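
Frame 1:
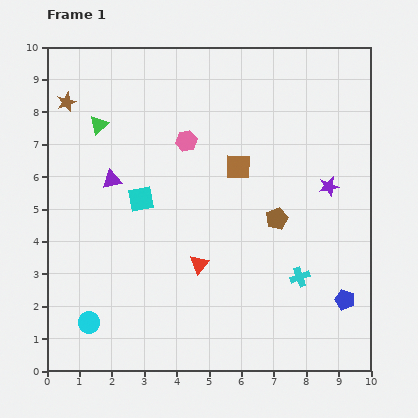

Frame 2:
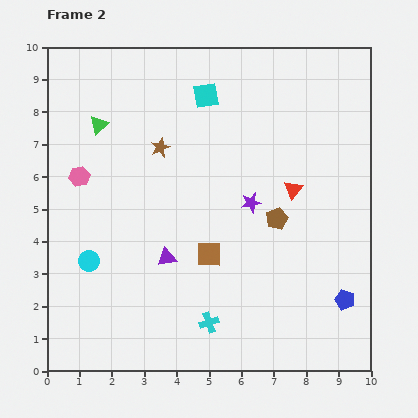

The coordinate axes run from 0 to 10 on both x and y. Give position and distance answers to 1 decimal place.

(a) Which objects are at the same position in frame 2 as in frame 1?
the green triangle, the blue pentagon, the brown pentagon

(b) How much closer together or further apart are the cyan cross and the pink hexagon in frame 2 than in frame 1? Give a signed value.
+0.5

Distance in frame 1: 5.5. Distance in frame 2: 6.0.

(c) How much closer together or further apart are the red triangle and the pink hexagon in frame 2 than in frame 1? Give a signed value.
+2.8

Distance in frame 1: 3.8. Distance in frame 2: 6.6.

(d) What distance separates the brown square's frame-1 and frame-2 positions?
2.8

The brown square moved from (5.9, 6.3) to (5.0, 3.6), a distance of √(0.9² + 2.7²) ≈ 2.8.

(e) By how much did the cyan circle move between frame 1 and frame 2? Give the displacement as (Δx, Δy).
(0.0, 1.9)

The cyan circle was at (1.3, 1.5) in frame 1 and (1.3, 3.4) in frame 2.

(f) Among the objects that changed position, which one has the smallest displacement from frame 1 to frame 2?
the cyan circle

(moved 1.9)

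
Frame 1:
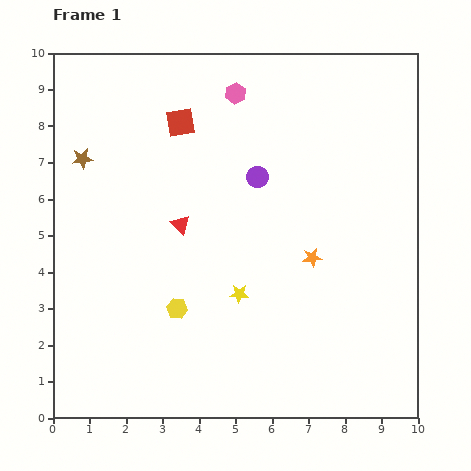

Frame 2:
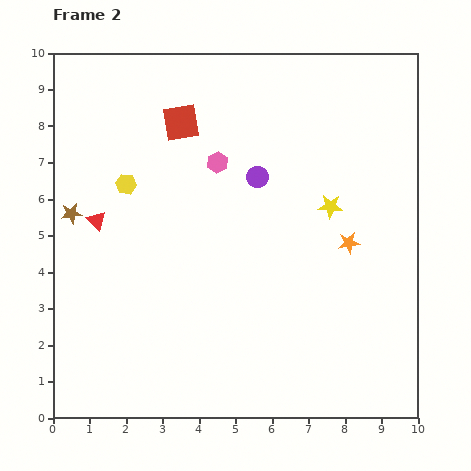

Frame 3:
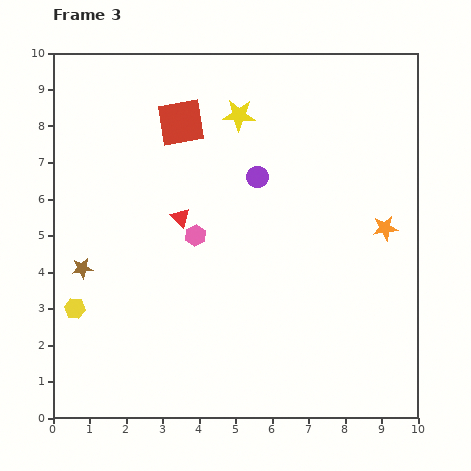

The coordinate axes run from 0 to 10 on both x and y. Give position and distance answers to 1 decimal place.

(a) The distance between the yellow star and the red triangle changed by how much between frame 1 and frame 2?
+3.9

Distance in frame 1: 2.5. Distance in frame 2: 6.4.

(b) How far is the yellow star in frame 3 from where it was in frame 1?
4.9

The yellow star moved from (5.1, 3.4) to (5.1, 8.3), a distance of √(0.0² + 4.9²) ≈ 4.9.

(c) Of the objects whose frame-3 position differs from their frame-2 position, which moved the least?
the orange star

(moved 1.1)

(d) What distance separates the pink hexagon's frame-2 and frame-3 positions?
2.1

The pink hexagon moved from (4.5, 7.0) to (3.9, 5.0), a distance of √(0.6² + 2.0²) ≈ 2.1.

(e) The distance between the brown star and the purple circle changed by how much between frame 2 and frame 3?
+0.2

Distance in frame 2: 5.2. Distance in frame 3: 5.4.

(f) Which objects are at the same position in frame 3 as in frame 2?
the purple circle, the red square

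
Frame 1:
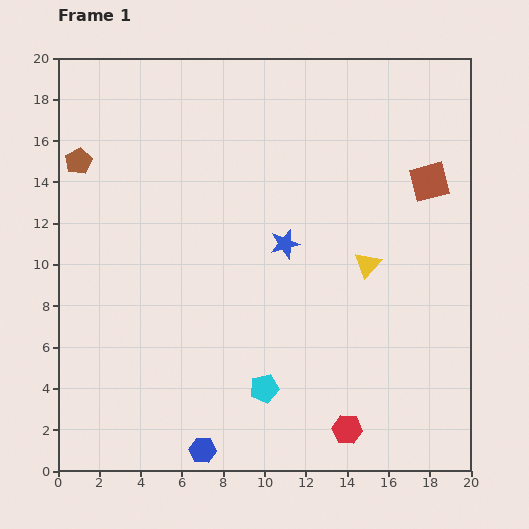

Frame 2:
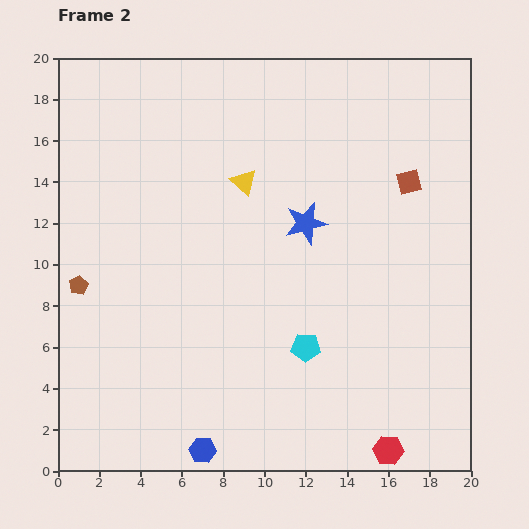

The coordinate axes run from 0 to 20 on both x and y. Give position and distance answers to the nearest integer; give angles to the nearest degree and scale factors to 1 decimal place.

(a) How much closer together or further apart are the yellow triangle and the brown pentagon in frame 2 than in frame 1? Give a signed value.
-6

Distance in frame 1: 15. Distance in frame 2: 9.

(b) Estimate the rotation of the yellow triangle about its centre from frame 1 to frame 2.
26° counter-clockwise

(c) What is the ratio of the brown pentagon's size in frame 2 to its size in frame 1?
0.7×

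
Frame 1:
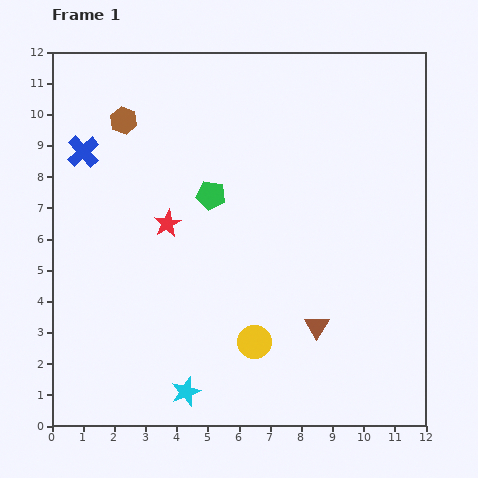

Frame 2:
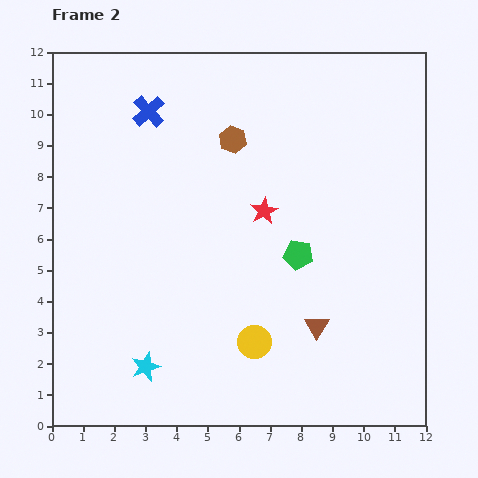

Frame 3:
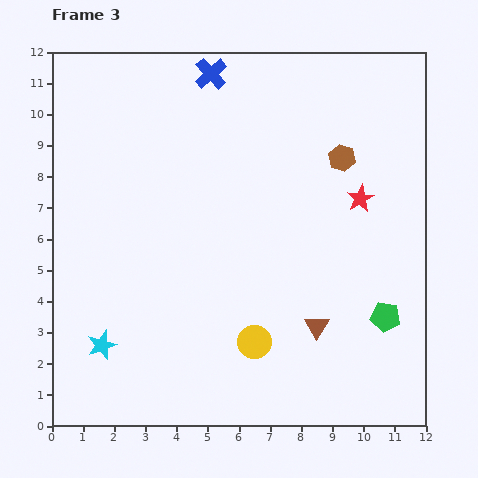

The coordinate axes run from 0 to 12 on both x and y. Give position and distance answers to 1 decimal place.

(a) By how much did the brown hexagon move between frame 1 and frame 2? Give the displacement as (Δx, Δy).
(3.5, -0.6)

The brown hexagon was at (2.3, 9.8) in frame 1 and (5.8, 9.2) in frame 2.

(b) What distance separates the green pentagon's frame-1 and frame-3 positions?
6.8

The green pentagon moved from (5.1, 7.4) to (10.7, 3.5), a distance of √(5.6² + 3.9²) ≈ 6.8.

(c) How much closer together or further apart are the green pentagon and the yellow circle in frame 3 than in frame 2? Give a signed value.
+1.2

Distance in frame 2: 3.1. Distance in frame 3: 4.3.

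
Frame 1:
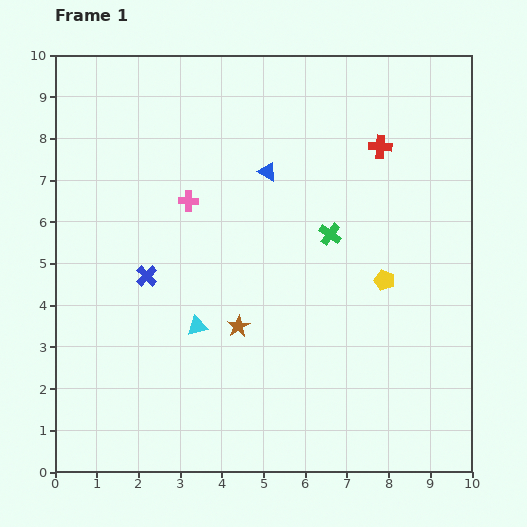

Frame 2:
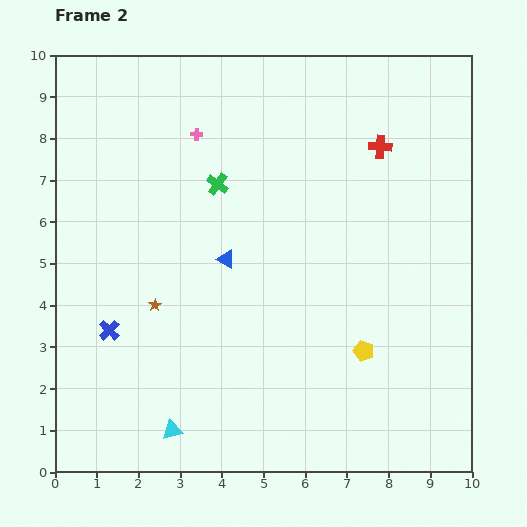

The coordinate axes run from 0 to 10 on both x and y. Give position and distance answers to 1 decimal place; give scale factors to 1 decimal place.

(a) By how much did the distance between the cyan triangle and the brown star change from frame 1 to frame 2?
+2.0

Distance in frame 1: 1.0. Distance in frame 2: 3.0.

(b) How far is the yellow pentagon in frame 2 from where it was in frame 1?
1.8

The yellow pentagon moved from (7.9, 4.6) to (7.4, 2.9), a distance of √(0.5² + 1.7²) ≈ 1.8.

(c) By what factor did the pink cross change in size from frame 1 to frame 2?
0.6×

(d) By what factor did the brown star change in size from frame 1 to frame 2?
0.6×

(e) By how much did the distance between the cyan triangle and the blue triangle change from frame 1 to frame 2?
+0.2

Distance in frame 1: 4.1. Distance in frame 2: 4.3.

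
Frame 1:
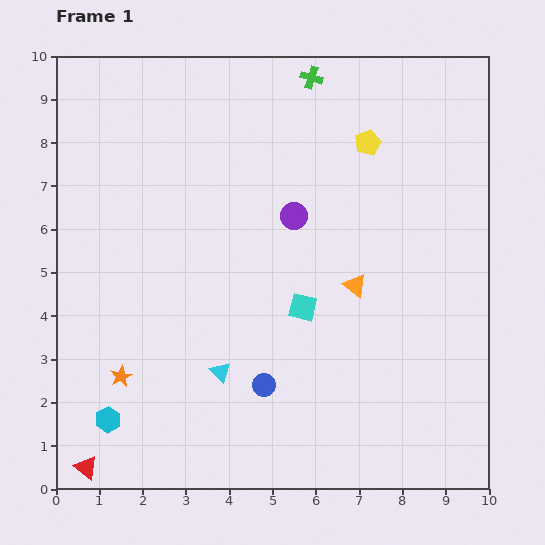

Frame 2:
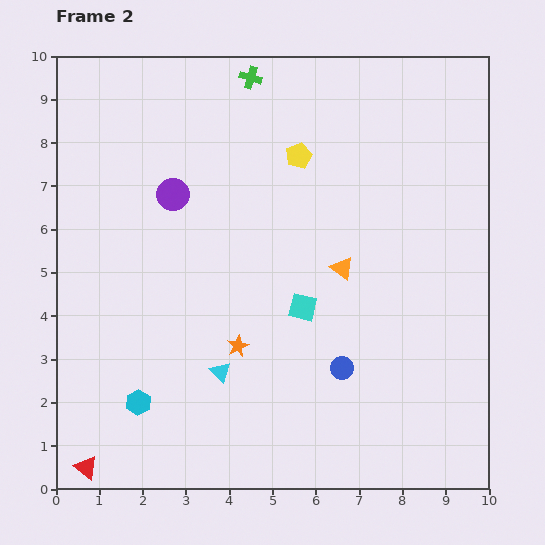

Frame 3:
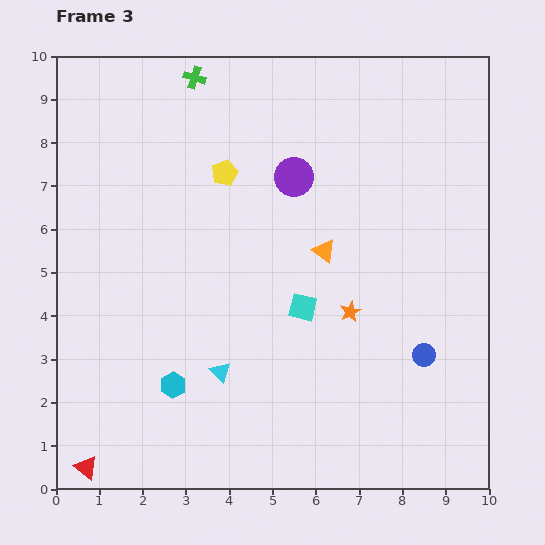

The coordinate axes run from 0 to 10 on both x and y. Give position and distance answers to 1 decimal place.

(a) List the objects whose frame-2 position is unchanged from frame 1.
the cyan square, the red triangle, the cyan triangle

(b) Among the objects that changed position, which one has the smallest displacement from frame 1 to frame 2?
the orange triangle

(moved 0.5)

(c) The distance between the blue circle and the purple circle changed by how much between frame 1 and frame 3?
+1.1

Distance in frame 1: 4.0. Distance in frame 3: 5.1.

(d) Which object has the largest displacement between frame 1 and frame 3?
the orange star

(moved 5.5; next 3.8)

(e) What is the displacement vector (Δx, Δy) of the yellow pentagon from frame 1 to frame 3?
(-3.3, -0.7)

The yellow pentagon was at (7.2, 8.0) in frame 1 and (3.9, 7.3) in frame 3.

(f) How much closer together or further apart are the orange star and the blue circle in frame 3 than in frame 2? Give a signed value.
-0.5

Distance in frame 2: 2.5. Distance in frame 3: 2.0.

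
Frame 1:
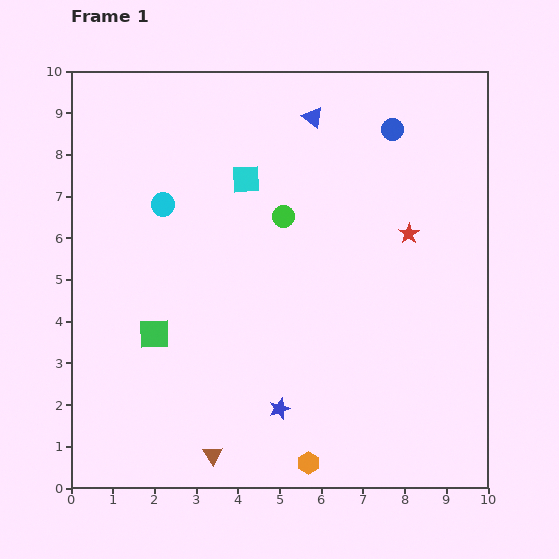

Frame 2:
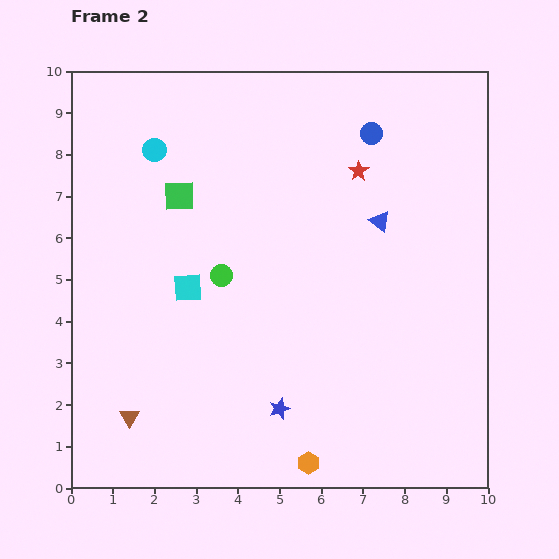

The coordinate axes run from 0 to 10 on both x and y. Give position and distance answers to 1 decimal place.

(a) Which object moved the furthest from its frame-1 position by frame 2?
the green square

(moved 3.4; next 3.0)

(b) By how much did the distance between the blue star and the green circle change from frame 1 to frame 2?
-1.1

Distance in frame 1: 4.6. Distance in frame 2: 3.5.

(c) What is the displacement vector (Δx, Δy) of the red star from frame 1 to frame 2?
(-1.2, 1.5)

The red star was at (8.1, 6.1) in frame 1 and (6.9, 7.6) in frame 2.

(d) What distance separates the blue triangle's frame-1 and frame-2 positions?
3.0

The blue triangle moved from (5.8, 8.9) to (7.4, 6.4), a distance of √(1.6² + 2.5²) ≈ 3.0.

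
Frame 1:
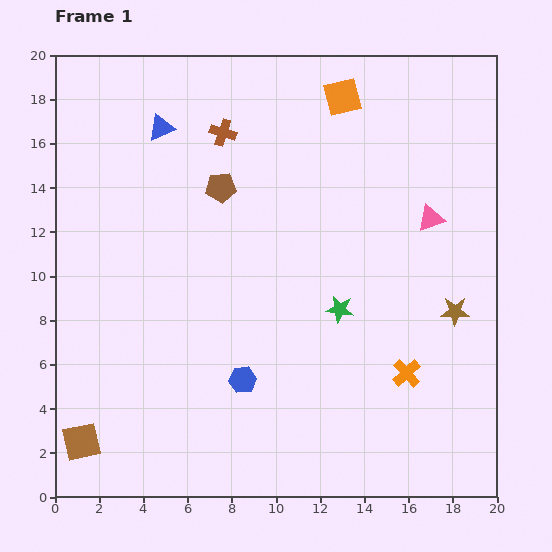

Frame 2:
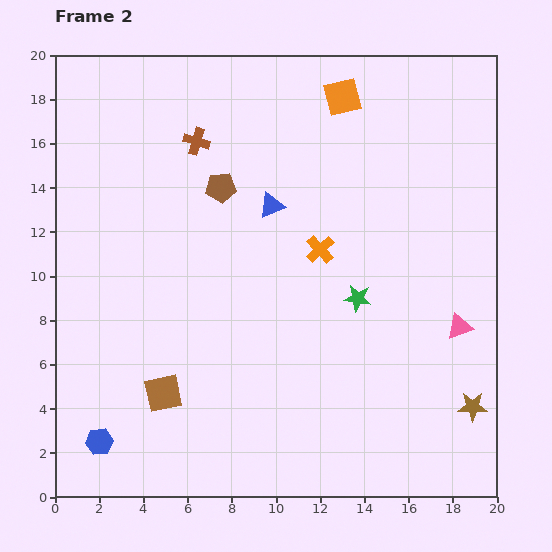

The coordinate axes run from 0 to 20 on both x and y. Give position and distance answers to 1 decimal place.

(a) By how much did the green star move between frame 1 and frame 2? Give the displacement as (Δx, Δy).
(0.8, 0.5)

The green star was at (12.9, 8.5) in frame 1 and (13.7, 9.0) in frame 2.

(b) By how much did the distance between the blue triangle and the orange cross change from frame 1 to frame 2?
-12.7

Distance in frame 1: 15.7. Distance in frame 2: 3.0.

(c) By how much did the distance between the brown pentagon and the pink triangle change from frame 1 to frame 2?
+2.9

Distance in frame 1: 9.6. Distance in frame 2: 12.5.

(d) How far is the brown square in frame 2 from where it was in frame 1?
4.3

The brown square moved from (1.2, 2.5) to (4.9, 4.7), a distance of √(3.7² + 2.2²) ≈ 4.3.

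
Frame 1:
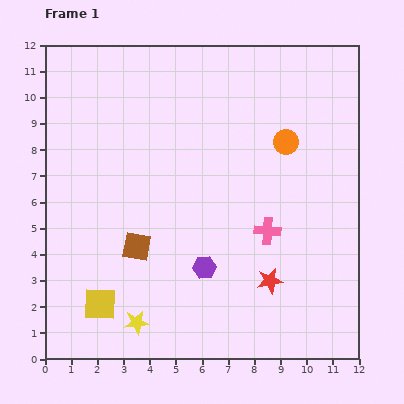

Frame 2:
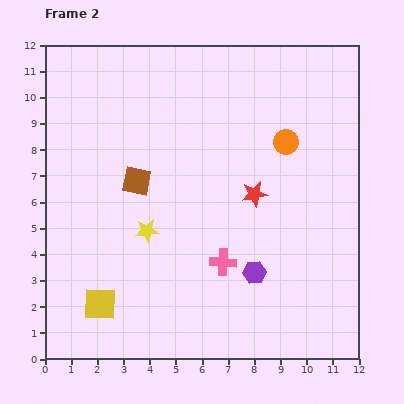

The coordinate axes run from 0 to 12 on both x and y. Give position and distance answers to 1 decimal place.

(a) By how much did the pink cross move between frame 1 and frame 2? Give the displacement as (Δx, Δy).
(-1.7, -1.2)

The pink cross was at (8.5, 4.9) in frame 1 and (6.8, 3.7) in frame 2.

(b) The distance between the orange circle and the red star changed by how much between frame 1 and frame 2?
-3.0

Distance in frame 1: 5.3. Distance in frame 2: 2.3.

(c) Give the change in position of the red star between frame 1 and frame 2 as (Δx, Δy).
(-0.6, 3.3)

The red star was at (8.6, 3.0) in frame 1 and (8.0, 6.3) in frame 2.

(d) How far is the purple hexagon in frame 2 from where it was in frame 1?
1.9

The purple hexagon moved from (6.1, 3.5) to (8.0, 3.3), a distance of √(1.9² + 0.2²) ≈ 1.9.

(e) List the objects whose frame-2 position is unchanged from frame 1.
the yellow square, the orange circle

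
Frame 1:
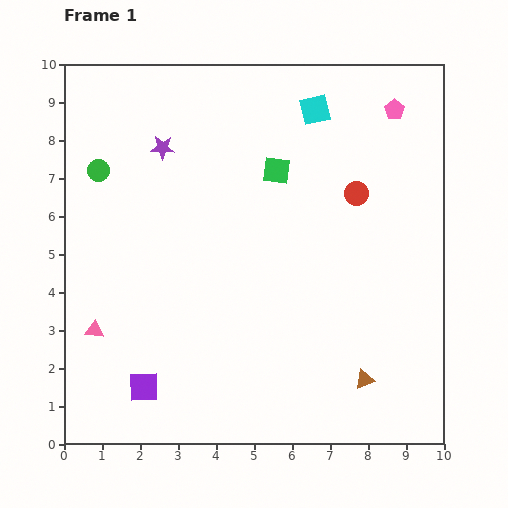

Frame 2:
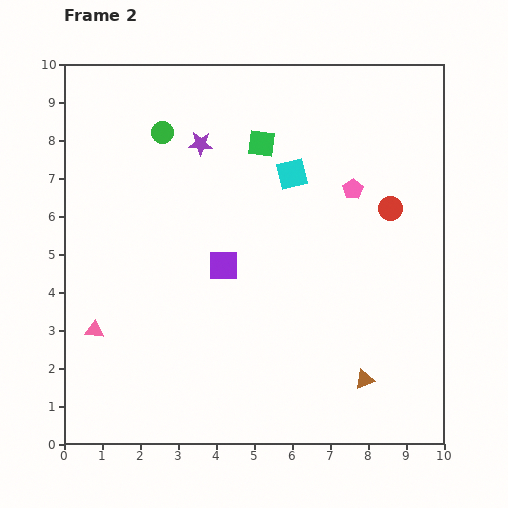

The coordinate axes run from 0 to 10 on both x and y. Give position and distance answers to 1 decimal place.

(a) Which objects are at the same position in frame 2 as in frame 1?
the brown triangle, the pink triangle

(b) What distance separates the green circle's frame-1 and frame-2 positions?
2.0

The green circle moved from (0.9, 7.2) to (2.6, 8.2), a distance of √(1.7² + 1.0²) ≈ 2.0.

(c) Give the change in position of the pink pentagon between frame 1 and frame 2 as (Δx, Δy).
(-1.1, -2.1)

The pink pentagon was at (8.7, 8.8) in frame 1 and (7.6, 6.7) in frame 2.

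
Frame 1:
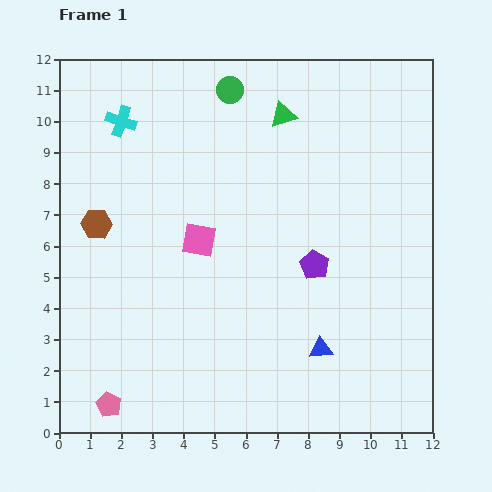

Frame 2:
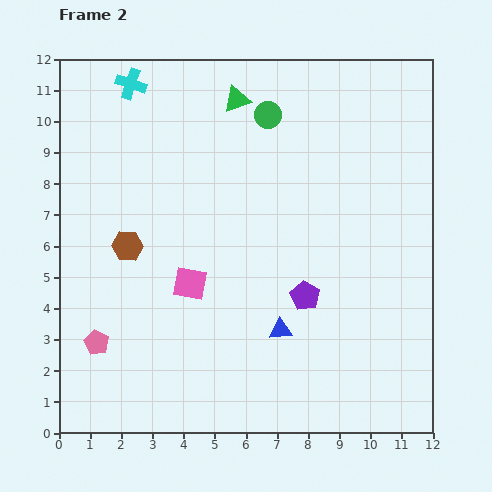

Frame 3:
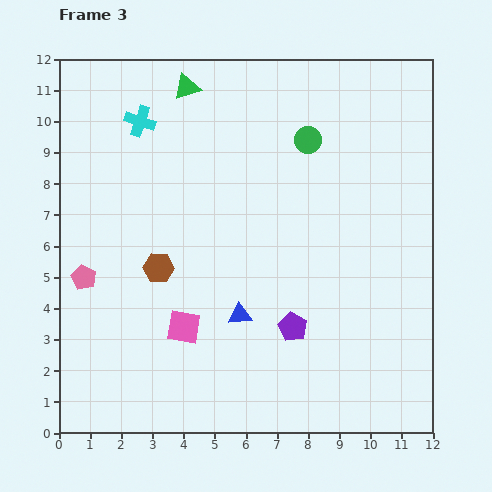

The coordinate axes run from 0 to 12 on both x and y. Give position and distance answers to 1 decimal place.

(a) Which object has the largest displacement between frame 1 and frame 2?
the pink pentagon

(moved 2.0; next 1.6)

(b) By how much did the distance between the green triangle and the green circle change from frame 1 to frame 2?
-0.8

Distance in frame 1: 1.9. Distance in frame 2: 1.1.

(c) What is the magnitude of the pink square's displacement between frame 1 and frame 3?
2.8

The pink square moved from (4.5, 6.2) to (4.0, 3.4), a distance of √(0.5² + 2.8²) ≈ 2.8.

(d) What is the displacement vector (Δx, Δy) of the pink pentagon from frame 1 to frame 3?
(-0.8, 4.1)

The pink pentagon was at (1.6, 0.9) in frame 1 and (0.8, 5.0) in frame 3.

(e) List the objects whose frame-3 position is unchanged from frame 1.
none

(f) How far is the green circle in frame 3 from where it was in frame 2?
1.5

The green circle moved from (6.7, 10.2) to (8.0, 9.4), a distance of √(1.3² + 0.8²) ≈ 1.5.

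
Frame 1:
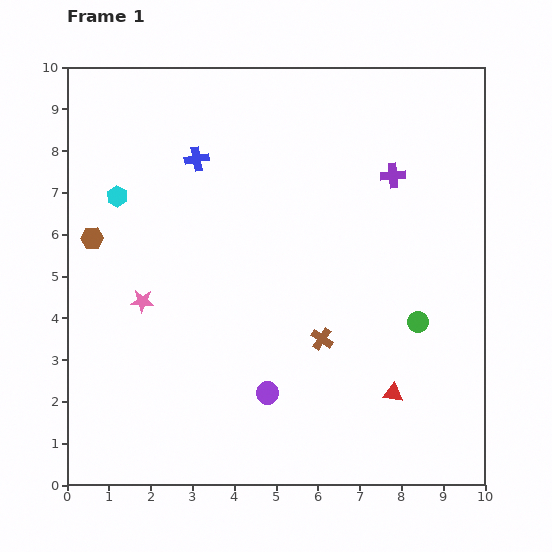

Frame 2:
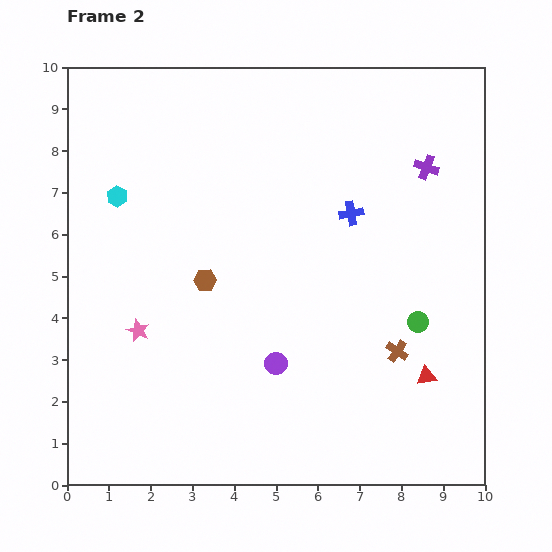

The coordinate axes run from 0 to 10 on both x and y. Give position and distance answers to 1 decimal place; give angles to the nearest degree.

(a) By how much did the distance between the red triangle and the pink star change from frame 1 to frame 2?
+0.6

Distance in frame 1: 6.4. Distance in frame 2: 7.0.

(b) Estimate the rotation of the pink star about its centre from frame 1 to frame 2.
19° clockwise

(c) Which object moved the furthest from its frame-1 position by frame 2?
the blue cross

(moved 3.9; next 2.9)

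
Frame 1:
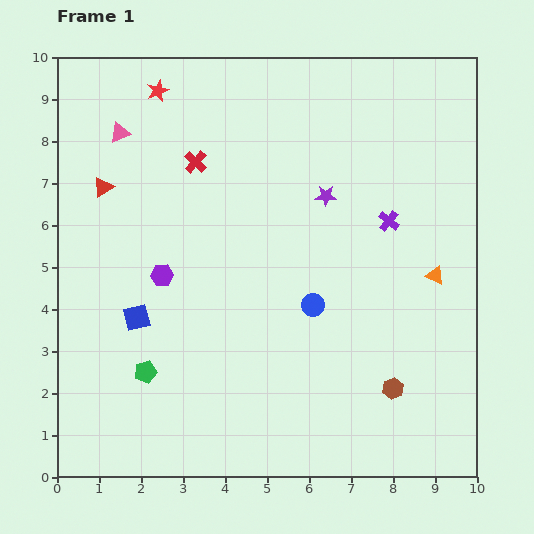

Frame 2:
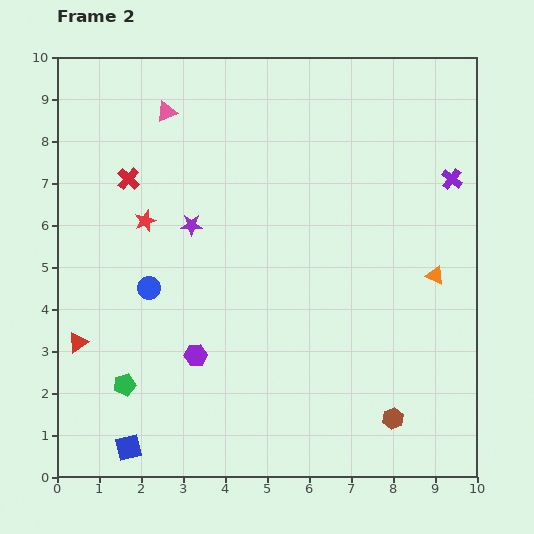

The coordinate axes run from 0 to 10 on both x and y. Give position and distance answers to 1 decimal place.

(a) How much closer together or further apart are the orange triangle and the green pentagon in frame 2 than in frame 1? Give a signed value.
+0.5

Distance in frame 1: 7.3. Distance in frame 2: 7.8.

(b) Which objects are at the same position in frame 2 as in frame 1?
the orange triangle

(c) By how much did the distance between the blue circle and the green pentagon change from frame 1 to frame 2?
-1.9

Distance in frame 1: 4.3. Distance in frame 2: 2.4.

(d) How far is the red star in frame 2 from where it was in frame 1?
3.1

The red star moved from (2.4, 9.2) to (2.1, 6.1), a distance of √(0.3² + 3.1²) ≈ 3.1.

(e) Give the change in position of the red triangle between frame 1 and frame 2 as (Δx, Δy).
(-0.6, -3.7)

The red triangle was at (1.1, 6.9) in frame 1 and (0.5, 3.2) in frame 2.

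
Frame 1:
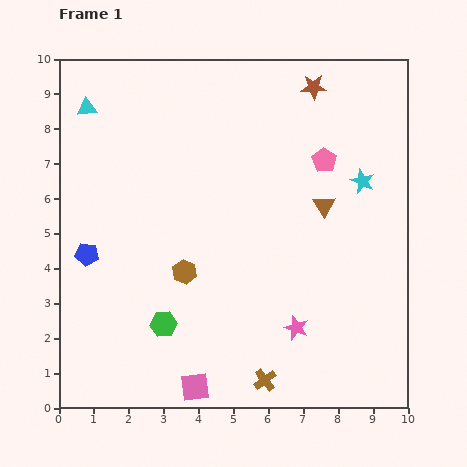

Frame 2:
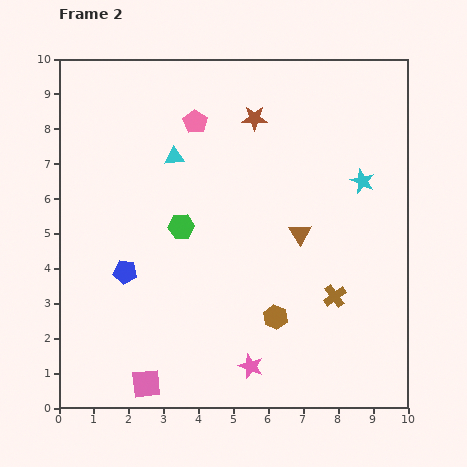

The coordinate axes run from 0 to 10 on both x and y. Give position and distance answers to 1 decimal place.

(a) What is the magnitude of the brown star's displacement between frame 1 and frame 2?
1.9

The brown star moved from (7.3, 9.2) to (5.6, 8.3), a distance of √(1.7² + 0.9²) ≈ 1.9.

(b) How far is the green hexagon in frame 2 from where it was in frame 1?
2.8

The green hexagon moved from (3.0, 2.4) to (3.5, 5.2), a distance of √(0.5² + 2.8²) ≈ 2.8.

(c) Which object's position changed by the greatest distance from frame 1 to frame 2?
the pink pentagon

(moved 3.9; next 3.1)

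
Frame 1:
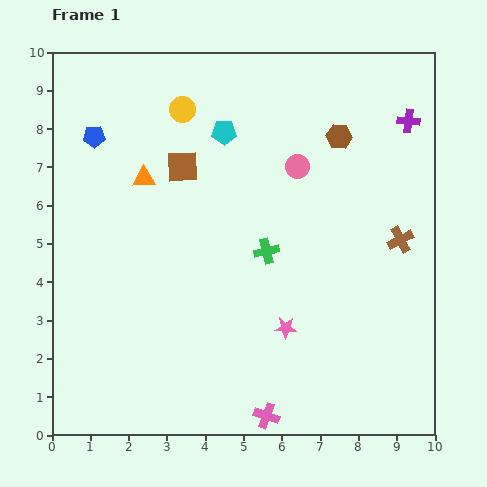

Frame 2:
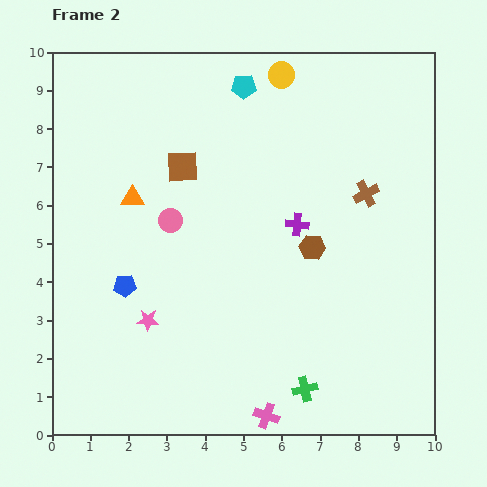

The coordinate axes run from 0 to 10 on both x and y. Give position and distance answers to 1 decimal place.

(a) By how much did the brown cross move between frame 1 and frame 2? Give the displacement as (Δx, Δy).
(-0.9, 1.2)

The brown cross was at (9.1, 5.1) in frame 1 and (8.2, 6.3) in frame 2.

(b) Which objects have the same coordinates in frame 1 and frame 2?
the pink cross, the brown square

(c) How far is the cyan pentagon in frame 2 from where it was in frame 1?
1.3

The cyan pentagon moved from (4.5, 7.9) to (5.0, 9.1), a distance of √(0.5² + 1.2²) ≈ 1.3.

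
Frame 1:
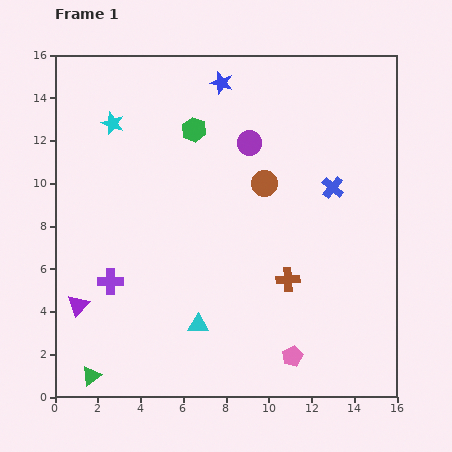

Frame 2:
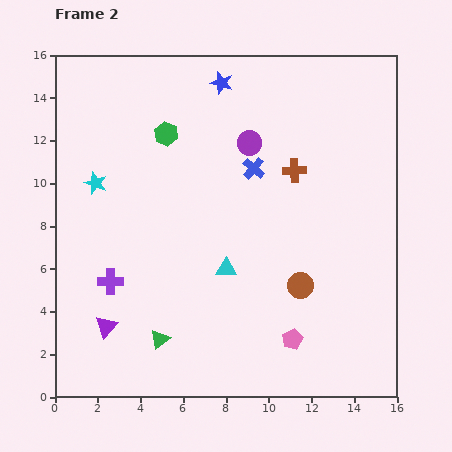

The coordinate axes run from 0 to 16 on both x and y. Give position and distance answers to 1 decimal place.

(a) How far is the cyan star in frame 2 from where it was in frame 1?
2.9

The cyan star moved from (2.7, 12.8) to (1.9, 10.0), a distance of √(0.8² + 2.8²) ≈ 2.9.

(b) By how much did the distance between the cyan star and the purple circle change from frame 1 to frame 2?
+0.9

Distance in frame 1: 6.5. Distance in frame 2: 7.4.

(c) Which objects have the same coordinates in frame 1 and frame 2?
the purple circle, the purple cross, the blue star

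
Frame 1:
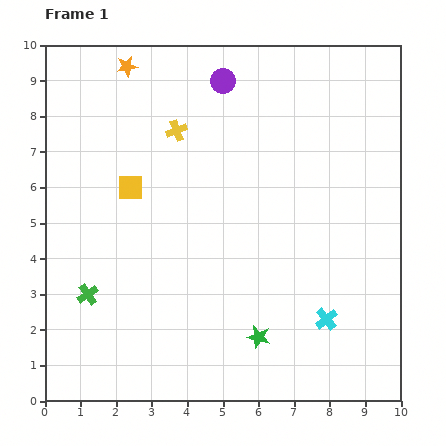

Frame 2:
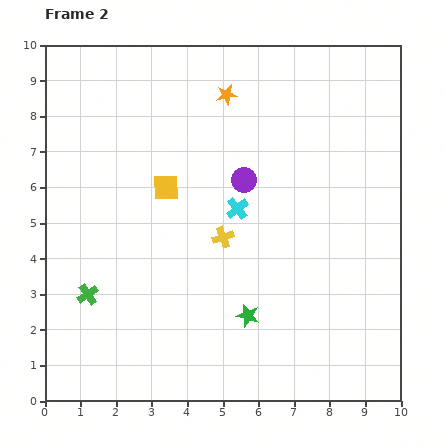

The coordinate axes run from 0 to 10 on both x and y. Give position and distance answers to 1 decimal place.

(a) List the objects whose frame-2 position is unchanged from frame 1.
the green cross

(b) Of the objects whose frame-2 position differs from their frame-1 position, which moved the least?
the green star

(moved 0.7)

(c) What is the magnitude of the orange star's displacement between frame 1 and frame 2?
2.9

The orange star moved from (2.3, 9.4) to (5.1, 8.6), a distance of √(2.8² + 0.8²) ≈ 2.9.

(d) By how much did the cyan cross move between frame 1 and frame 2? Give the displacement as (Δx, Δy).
(-2.5, 3.1)

The cyan cross was at (7.9, 2.3) in frame 1 and (5.4, 5.4) in frame 2.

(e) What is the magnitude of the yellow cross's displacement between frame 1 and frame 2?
3.3

The yellow cross moved from (3.7, 7.6) to (5.0, 4.6), a distance of √(1.3² + 3.0²) ≈ 3.3.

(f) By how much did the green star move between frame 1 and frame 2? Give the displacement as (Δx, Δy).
(-0.3, 0.6)

The green star was at (6.0, 1.8) in frame 1 and (5.7, 2.4) in frame 2.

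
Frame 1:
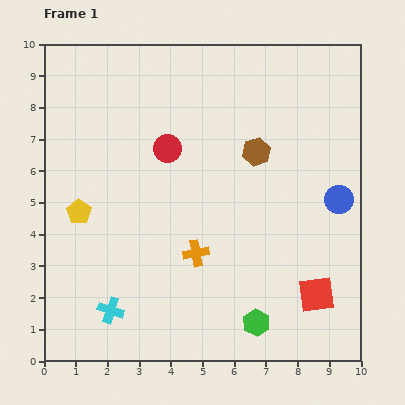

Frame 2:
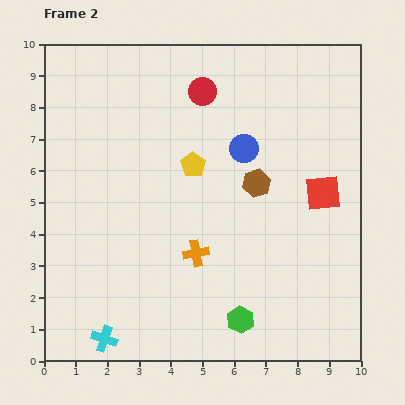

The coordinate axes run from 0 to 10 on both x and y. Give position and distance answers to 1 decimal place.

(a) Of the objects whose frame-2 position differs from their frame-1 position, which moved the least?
the green hexagon

(moved 0.5)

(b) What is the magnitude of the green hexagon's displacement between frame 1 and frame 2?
0.5

The green hexagon moved from (6.7, 1.2) to (6.2, 1.3), a distance of √(0.5² + 0.1²) ≈ 0.5.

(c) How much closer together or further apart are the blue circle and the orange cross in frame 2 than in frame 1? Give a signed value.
-1.2

Distance in frame 1: 4.8. Distance in frame 2: 3.6.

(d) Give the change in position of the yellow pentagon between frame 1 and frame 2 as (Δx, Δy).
(3.6, 1.5)

The yellow pentagon was at (1.1, 4.7) in frame 1 and (4.7, 6.2) in frame 2.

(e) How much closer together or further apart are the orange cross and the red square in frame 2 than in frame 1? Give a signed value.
+0.4

Distance in frame 1: 4.0. Distance in frame 2: 4.4.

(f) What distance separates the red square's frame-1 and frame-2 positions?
3.2

The red square moved from (8.6, 2.1) to (8.8, 5.3), a distance of √(0.2² + 3.2²) ≈ 3.2.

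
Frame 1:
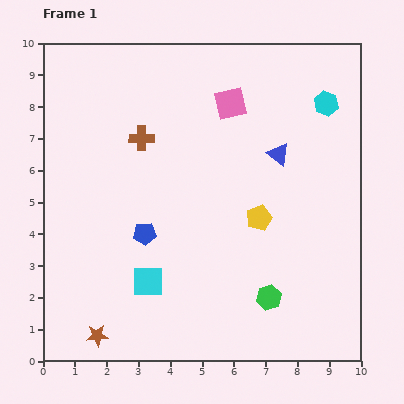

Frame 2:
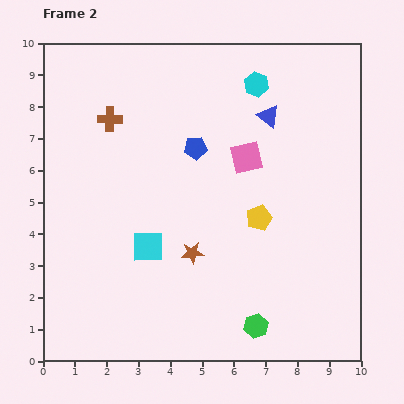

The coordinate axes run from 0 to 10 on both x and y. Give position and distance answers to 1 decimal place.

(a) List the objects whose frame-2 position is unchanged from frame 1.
the yellow pentagon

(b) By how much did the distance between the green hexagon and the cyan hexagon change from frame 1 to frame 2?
+1.2

Distance in frame 1: 6.4. Distance in frame 2: 7.6.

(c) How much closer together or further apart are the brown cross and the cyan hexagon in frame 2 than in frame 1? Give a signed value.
-1.2

Distance in frame 1: 5.9. Distance in frame 2: 4.7.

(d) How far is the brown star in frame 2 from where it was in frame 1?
4.0

The brown star moved from (1.7, 0.8) to (4.7, 3.4), a distance of √(3.0² + 2.6²) ≈ 4.0.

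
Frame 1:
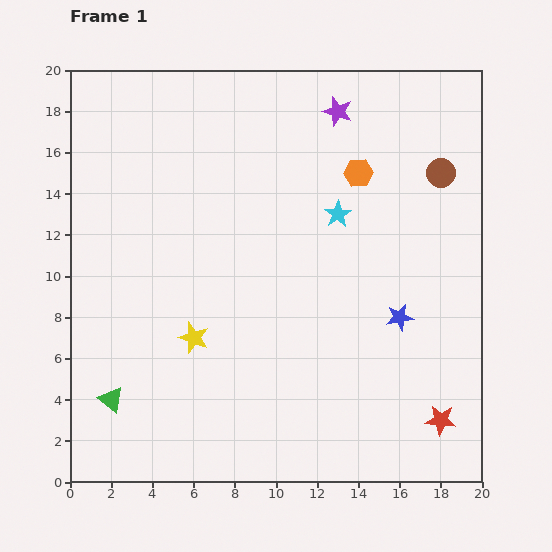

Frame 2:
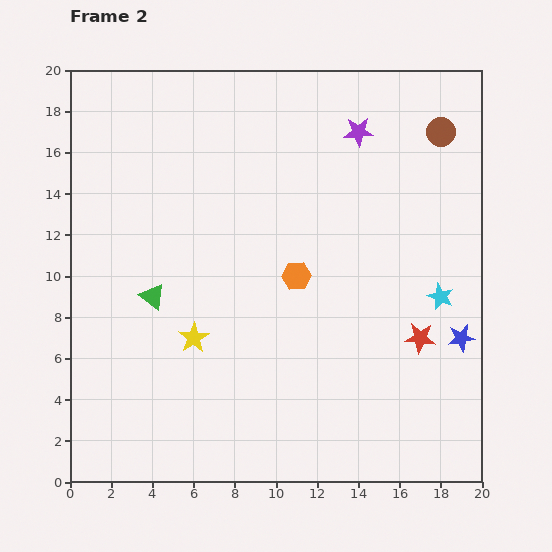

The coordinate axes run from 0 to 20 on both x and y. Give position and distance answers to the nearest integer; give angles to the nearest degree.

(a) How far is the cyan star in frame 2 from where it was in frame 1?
6

The cyan star moved from (13, 13) to (18, 9), a distance of √(5² + 4²) ≈ 6.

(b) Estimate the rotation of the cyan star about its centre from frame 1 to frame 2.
17° counter-clockwise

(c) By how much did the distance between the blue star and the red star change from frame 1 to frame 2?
-3

Distance in frame 1: 5. Distance in frame 2: 2.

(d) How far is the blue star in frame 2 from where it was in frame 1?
3

The blue star moved from (16, 8) to (19, 7), a distance of √(3² + 1²) ≈ 3.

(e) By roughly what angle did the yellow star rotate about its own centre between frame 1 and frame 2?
20° clockwise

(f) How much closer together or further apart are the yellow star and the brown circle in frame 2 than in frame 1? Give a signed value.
+2

Distance in frame 1: 14. Distance in frame 2: 16.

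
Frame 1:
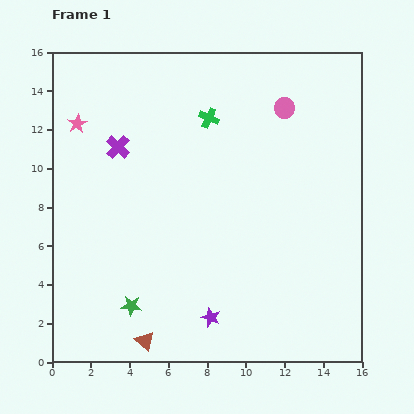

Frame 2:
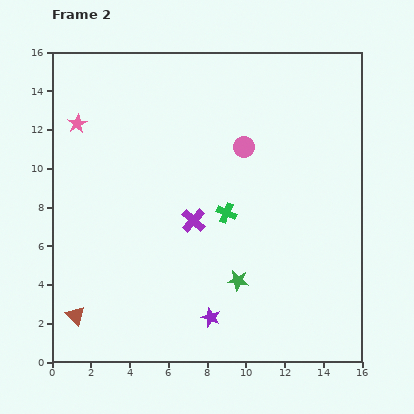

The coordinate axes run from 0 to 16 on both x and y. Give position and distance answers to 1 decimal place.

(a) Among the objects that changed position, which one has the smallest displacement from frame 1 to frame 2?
the pink circle

(moved 2.9)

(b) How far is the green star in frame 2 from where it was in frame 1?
5.7

The green star moved from (4.1, 2.9) to (9.6, 4.2), a distance of √(5.5² + 1.3²) ≈ 5.7.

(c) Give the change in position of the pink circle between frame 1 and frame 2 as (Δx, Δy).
(-2.1, -2.0)

The pink circle was at (12.0, 13.1) in frame 1 and (9.9, 11.1) in frame 2.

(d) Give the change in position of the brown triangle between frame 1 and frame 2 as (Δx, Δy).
(-3.6, 1.3)

The brown triangle was at (4.8, 1.1) in frame 1 and (1.2, 2.4) in frame 2.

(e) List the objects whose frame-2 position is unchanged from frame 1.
the purple star, the pink star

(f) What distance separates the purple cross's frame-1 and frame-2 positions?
5.4

The purple cross moved from (3.4, 11.1) to (7.3, 7.3), a distance of √(3.9² + 3.8²) ≈ 5.4.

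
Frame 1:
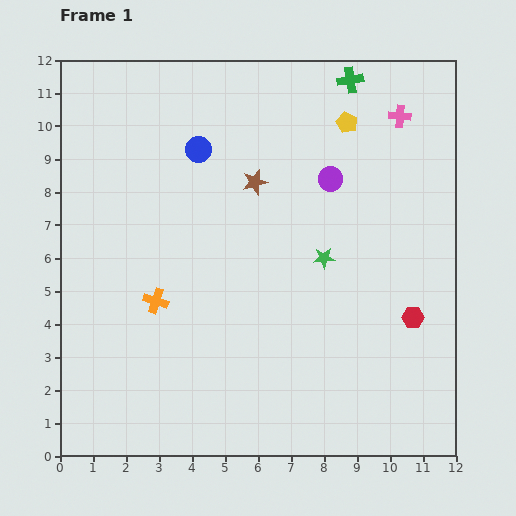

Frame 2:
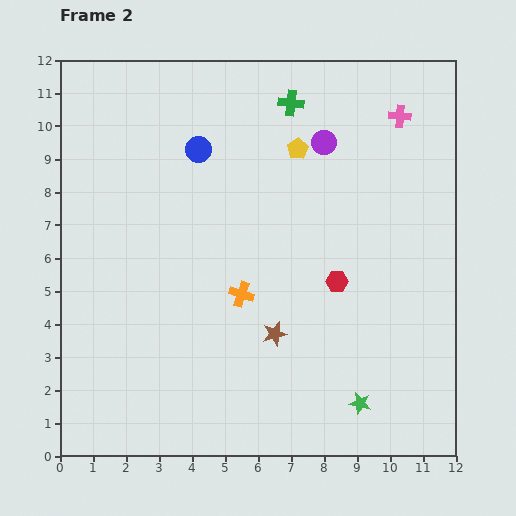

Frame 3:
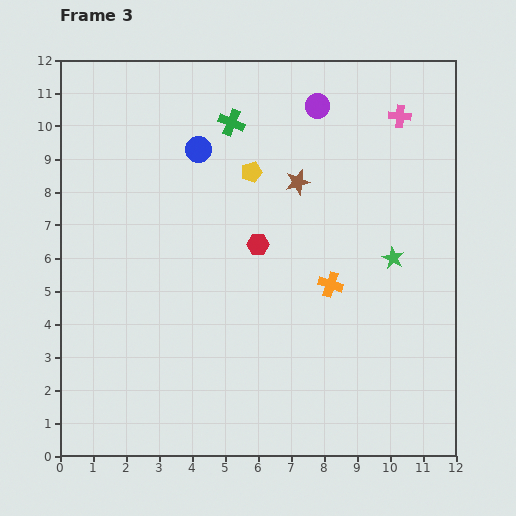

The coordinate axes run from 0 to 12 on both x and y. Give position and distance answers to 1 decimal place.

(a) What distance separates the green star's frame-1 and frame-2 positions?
4.5

The green star moved from (8.0, 6.0) to (9.1, 1.6), a distance of √(1.1² + 4.4²) ≈ 4.5.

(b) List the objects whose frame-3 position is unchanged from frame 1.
the blue circle, the pink cross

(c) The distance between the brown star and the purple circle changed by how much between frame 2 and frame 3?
-3.6

Distance in frame 2: 6.0. Distance in frame 3: 2.4.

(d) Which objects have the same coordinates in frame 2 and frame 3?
the blue circle, the pink cross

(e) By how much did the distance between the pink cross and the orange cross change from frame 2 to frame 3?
-1.7

Distance in frame 2: 7.2. Distance in frame 3: 5.5.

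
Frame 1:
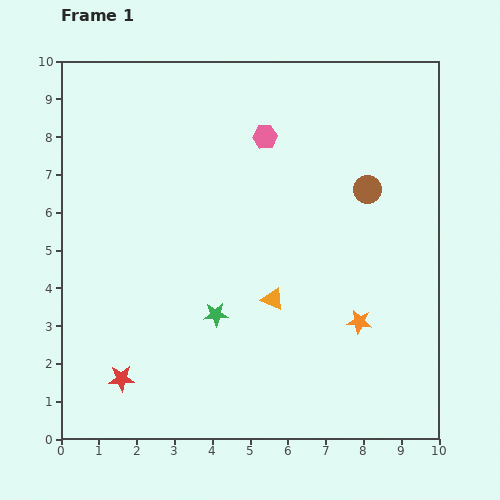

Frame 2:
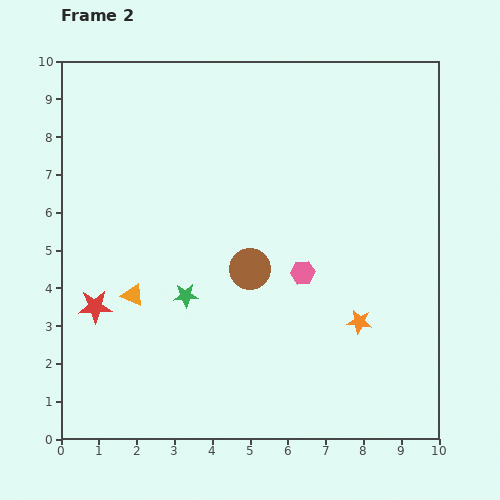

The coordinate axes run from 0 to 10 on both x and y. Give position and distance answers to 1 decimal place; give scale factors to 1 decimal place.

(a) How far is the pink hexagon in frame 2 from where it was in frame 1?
3.7

The pink hexagon moved from (5.4, 8.0) to (6.4, 4.4), a distance of √(1.0² + 3.6²) ≈ 3.7.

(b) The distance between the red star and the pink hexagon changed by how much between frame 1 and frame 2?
-1.8

Distance in frame 1: 7.4. Distance in frame 2: 5.6.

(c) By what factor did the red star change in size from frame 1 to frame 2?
1.3×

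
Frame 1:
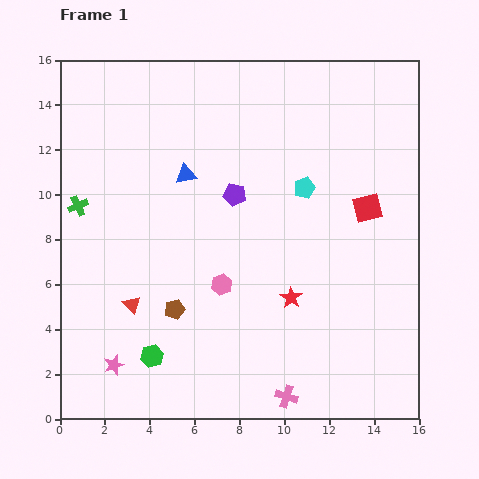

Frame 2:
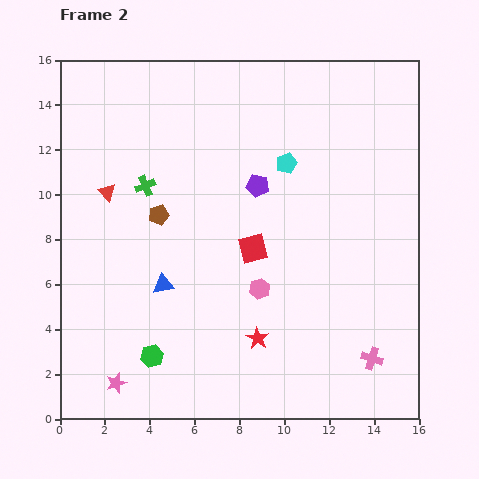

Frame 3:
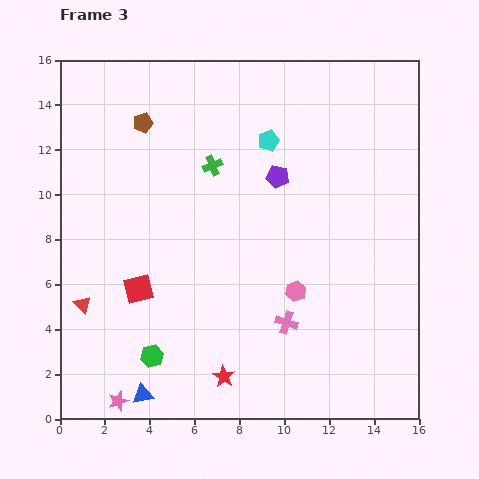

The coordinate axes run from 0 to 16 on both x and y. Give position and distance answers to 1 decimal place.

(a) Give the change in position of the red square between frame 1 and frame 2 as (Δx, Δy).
(-5.1, -1.8)

The red square was at (13.7, 9.4) in frame 1 and (8.6, 7.6) in frame 2.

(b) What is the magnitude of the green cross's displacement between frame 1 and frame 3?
6.3

The green cross moved from (0.8, 9.5) to (6.8, 11.3), a distance of √(6.0² + 1.8²) ≈ 6.3.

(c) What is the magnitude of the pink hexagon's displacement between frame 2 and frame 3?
1.6

The pink hexagon moved from (8.9, 5.8) to (10.5, 5.7), a distance of √(1.6² + 0.1²) ≈ 1.6.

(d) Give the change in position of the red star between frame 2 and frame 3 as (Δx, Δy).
(-1.5, -1.7)

The red star was at (8.8, 3.6) in frame 2 and (7.3, 1.9) in frame 3.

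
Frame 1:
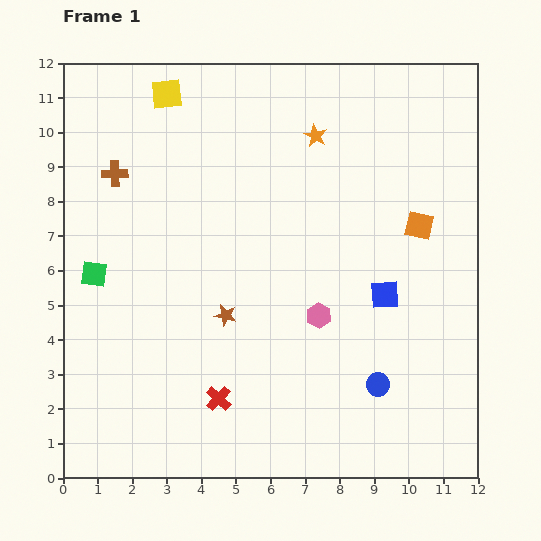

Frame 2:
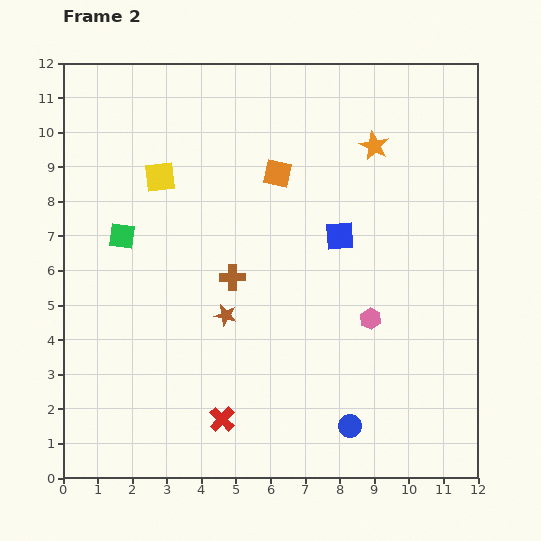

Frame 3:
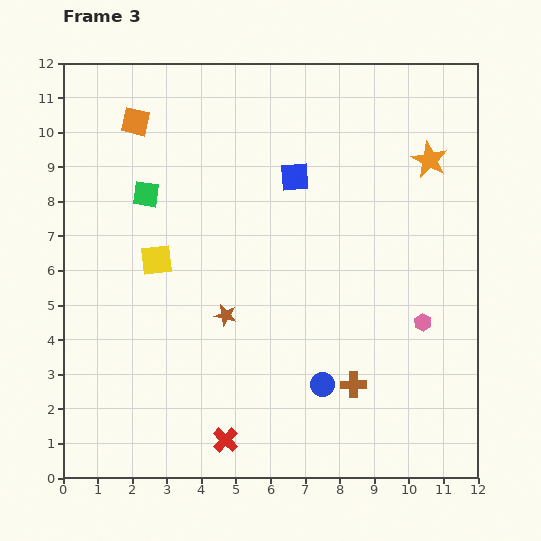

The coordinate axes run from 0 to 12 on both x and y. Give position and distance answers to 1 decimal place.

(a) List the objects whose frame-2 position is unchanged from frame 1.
the brown star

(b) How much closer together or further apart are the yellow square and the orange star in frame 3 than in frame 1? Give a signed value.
+3.9

Distance in frame 1: 4.5. Distance in frame 3: 8.4.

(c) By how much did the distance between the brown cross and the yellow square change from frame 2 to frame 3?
+3.1

Distance in frame 2: 3.6. Distance in frame 3: 6.7.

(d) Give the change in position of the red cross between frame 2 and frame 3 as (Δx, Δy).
(0.1, -0.6)

The red cross was at (4.6, 1.7) in frame 2 and (4.7, 1.1) in frame 3.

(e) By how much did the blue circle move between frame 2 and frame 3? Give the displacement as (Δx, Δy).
(-0.8, 1.2)

The blue circle was at (8.3, 1.5) in frame 2 and (7.5, 2.7) in frame 3.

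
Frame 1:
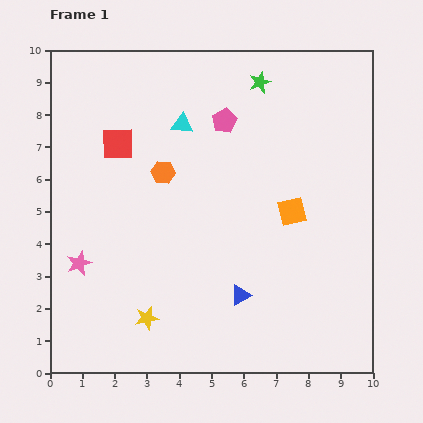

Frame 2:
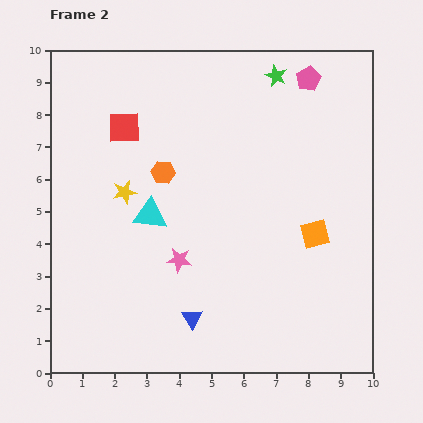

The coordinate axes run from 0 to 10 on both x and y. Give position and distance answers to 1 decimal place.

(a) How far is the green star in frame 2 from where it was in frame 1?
0.5

The green star moved from (6.5, 9.0) to (7.0, 9.2), a distance of √(0.5² + 0.2²) ≈ 0.5.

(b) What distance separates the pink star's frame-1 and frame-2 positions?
3.1

The pink star moved from (0.9, 3.4) to (4.0, 3.5), a distance of √(3.1² + 0.1²) ≈ 3.1.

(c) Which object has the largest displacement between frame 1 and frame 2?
the yellow star

(moved 4.0; next 3.1)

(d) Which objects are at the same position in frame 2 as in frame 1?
the orange hexagon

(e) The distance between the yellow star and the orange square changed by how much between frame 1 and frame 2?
+0.4

Distance in frame 1: 5.6. Distance in frame 2: 6.0.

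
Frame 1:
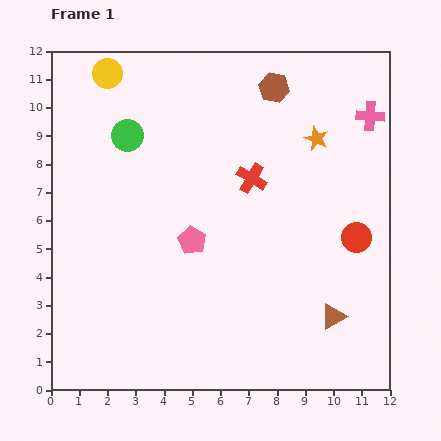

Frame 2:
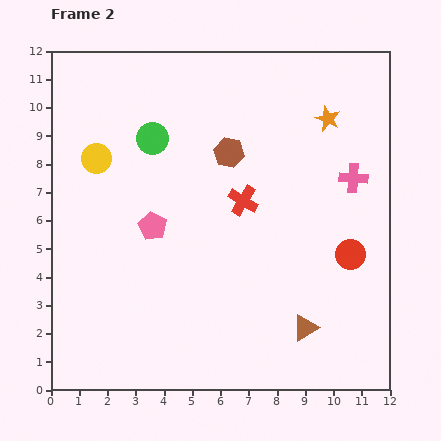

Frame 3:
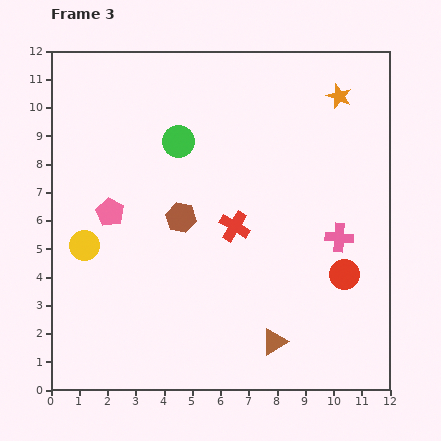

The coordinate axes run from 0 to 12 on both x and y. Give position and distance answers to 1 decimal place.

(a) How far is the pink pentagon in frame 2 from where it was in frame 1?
1.5

The pink pentagon moved from (5.0, 5.3) to (3.6, 5.8), a distance of √(1.4² + 0.5²) ≈ 1.5.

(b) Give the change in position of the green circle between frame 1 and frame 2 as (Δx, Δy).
(0.9, -0.1)

The green circle was at (2.7, 9.0) in frame 1 and (3.6, 8.9) in frame 2.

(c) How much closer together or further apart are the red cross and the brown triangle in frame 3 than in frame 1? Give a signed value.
-1.4

Distance in frame 1: 5.7. Distance in frame 3: 4.3.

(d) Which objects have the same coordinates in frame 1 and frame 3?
none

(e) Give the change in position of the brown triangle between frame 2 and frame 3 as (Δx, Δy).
(-1.1, -0.5)

The brown triangle was at (9.0, 2.2) in frame 2 and (7.9, 1.7) in frame 3.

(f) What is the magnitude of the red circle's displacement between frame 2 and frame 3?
0.7

The red circle moved from (10.6, 4.8) to (10.4, 4.1), a distance of √(0.2² + 0.7²) ≈ 0.7.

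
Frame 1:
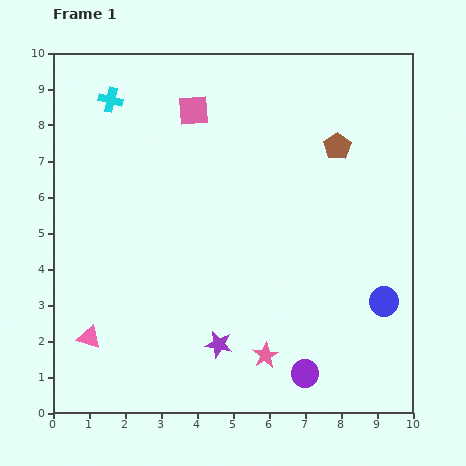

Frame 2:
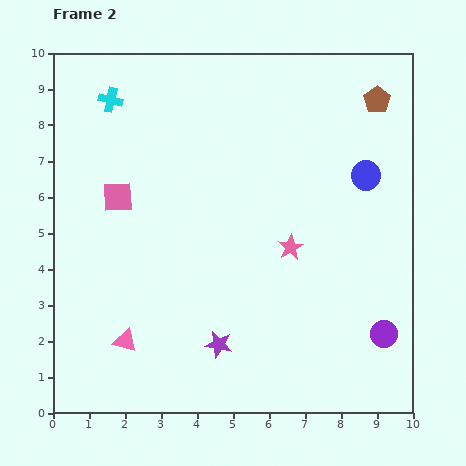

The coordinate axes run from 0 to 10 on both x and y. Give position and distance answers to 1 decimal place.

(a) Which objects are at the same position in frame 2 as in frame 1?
the cyan cross, the purple star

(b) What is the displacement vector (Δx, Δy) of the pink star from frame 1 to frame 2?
(0.7, 3.0)

The pink star was at (5.9, 1.6) in frame 1 and (6.6, 4.6) in frame 2.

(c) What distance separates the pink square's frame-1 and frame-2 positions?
3.2

The pink square moved from (3.9, 8.4) to (1.8, 6.0), a distance of √(2.1² + 2.4²) ≈ 3.2.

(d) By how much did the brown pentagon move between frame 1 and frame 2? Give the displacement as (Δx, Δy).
(1.1, 1.3)

The brown pentagon was at (7.9, 7.4) in frame 1 and (9.0, 8.7) in frame 2.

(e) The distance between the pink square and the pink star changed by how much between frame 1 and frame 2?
-2.1

Distance in frame 1: 7.1. Distance in frame 2: 5.0.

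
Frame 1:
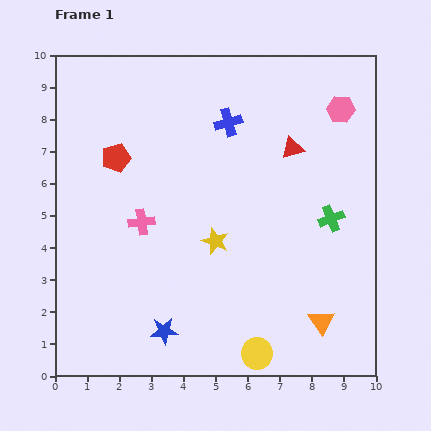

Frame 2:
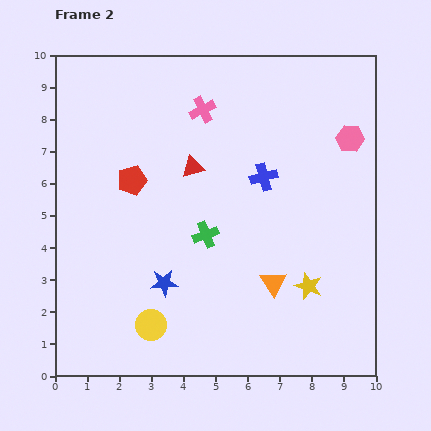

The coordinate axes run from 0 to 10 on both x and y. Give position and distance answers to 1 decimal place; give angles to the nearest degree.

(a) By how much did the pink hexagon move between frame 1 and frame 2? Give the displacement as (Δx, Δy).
(0.3, -0.9)

The pink hexagon was at (8.9, 8.3) in frame 1 and (9.2, 7.4) in frame 2.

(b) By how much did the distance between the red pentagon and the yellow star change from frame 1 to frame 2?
+2.4

Distance in frame 1: 4.0. Distance in frame 2: 6.4.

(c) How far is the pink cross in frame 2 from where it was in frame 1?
4.0

The pink cross moved from (2.7, 4.8) to (4.6, 8.3), a distance of √(1.9² + 3.5²) ≈ 4.0.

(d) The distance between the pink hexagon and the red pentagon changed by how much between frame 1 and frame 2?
-0.3

Distance in frame 1: 7.2. Distance in frame 2: 6.9.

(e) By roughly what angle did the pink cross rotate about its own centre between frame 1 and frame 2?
19° counter-clockwise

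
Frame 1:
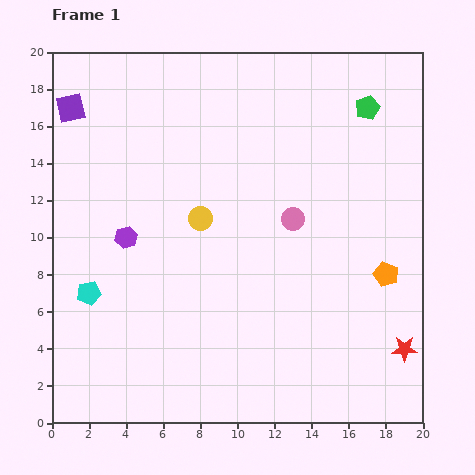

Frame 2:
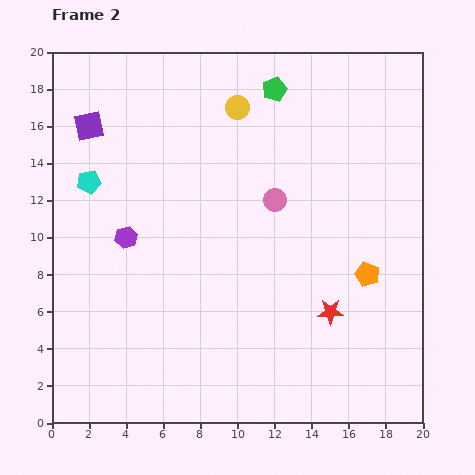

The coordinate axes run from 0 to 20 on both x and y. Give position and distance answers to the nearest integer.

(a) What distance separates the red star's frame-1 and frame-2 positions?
4

The red star moved from (19, 4) to (15, 6), a distance of √(4² + 2²) ≈ 4.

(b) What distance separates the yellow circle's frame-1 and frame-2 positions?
6

The yellow circle moved from (8, 11) to (10, 17), a distance of √(2² + 6²) ≈ 6.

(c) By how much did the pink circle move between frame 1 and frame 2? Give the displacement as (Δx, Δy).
(-1, 1)

The pink circle was at (13, 11) in frame 1 and (12, 12) in frame 2.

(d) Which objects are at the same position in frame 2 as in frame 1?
the purple hexagon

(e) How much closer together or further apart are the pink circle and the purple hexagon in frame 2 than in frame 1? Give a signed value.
-1

Distance in frame 1: 9. Distance in frame 2: 8.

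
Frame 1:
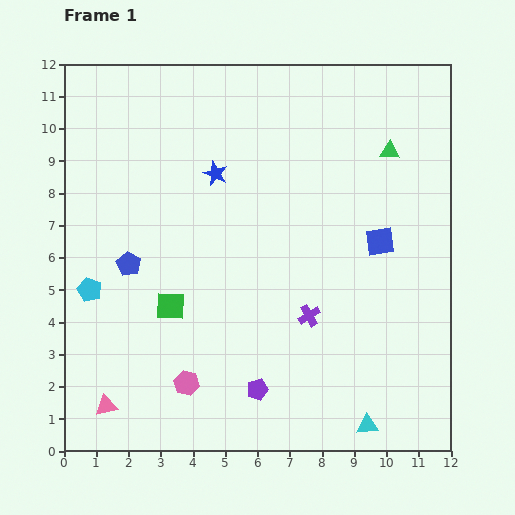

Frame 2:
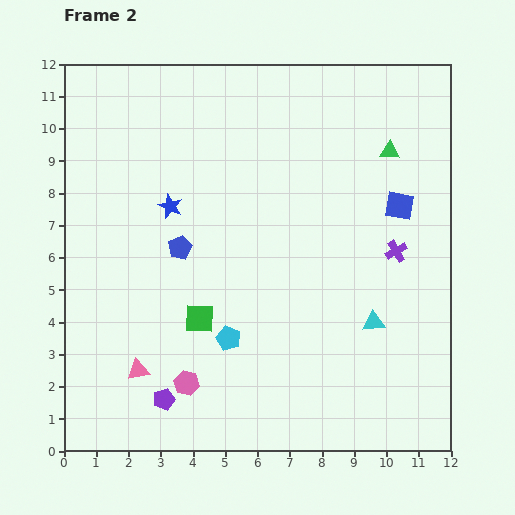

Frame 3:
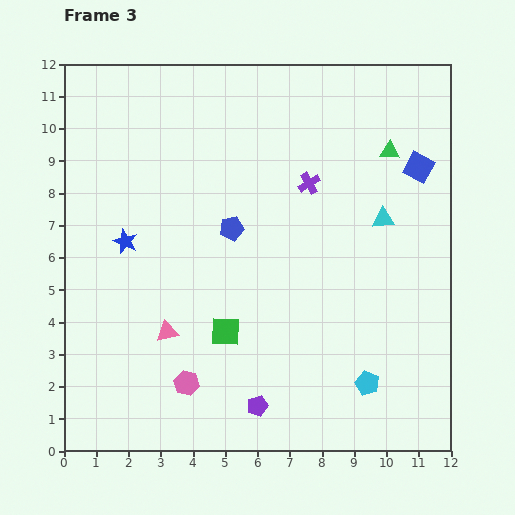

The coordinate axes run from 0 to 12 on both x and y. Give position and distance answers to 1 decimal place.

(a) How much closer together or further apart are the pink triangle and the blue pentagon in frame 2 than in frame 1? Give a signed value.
-0.5

Distance in frame 1: 4.5. Distance in frame 2: 4.0.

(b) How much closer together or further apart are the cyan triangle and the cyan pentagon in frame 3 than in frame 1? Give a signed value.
-4.5

Distance in frame 1: 9.6. Distance in frame 3: 5.1.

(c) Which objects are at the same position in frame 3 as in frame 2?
the green triangle, the pink hexagon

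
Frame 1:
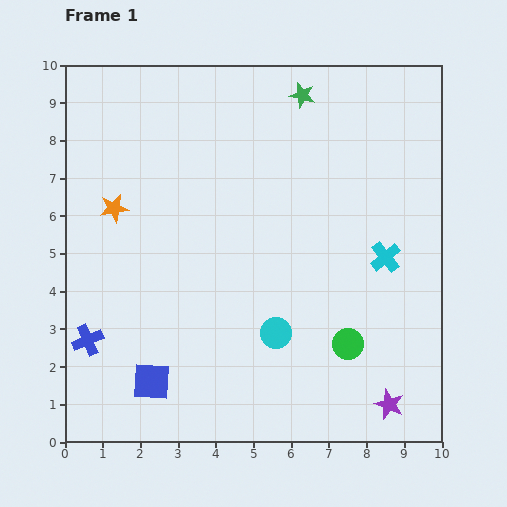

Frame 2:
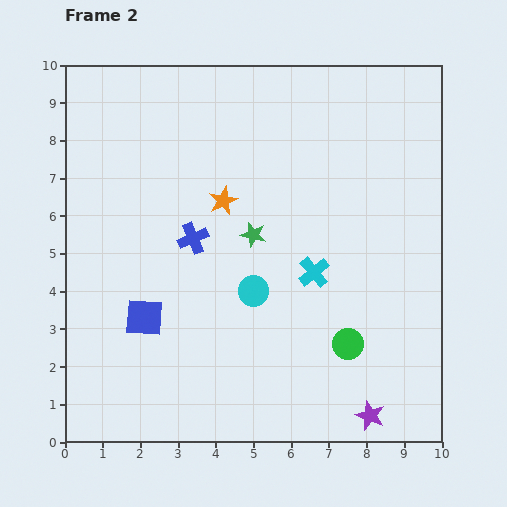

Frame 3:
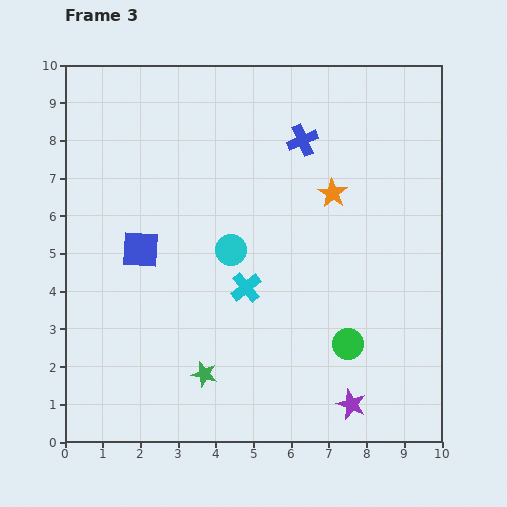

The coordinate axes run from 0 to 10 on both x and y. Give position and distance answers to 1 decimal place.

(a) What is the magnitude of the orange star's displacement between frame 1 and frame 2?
2.9

The orange star moved from (1.3, 6.2) to (4.2, 6.4), a distance of √(2.9² + 0.2²) ≈ 2.9.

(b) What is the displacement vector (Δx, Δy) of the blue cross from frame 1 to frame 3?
(5.7, 5.3)

The blue cross was at (0.6, 2.7) in frame 1 and (6.3, 8.0) in frame 3.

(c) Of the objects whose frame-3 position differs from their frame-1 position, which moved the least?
the purple star

(moved 1.0)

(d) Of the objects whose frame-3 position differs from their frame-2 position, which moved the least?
the purple star

(moved 0.6)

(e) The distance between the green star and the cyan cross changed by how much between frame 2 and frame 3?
+0.6

Distance in frame 2: 1.9. Distance in frame 3: 2.5.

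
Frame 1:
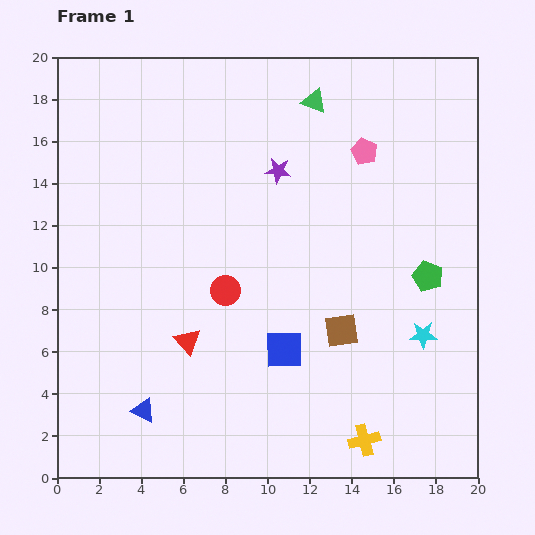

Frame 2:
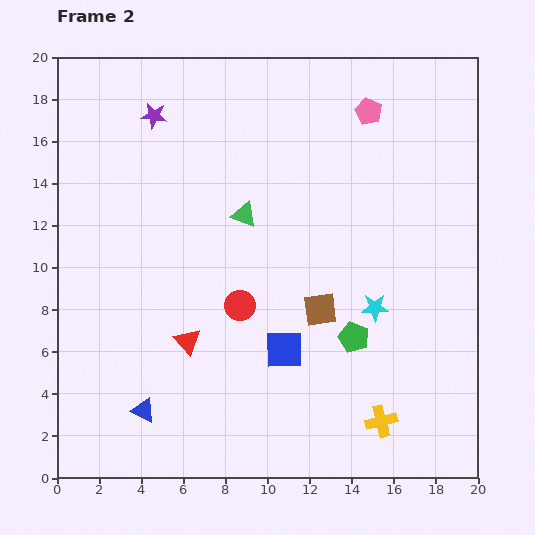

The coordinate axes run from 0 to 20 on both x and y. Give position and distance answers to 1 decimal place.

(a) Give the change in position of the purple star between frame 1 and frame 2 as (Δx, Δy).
(-5.9, 2.6)

The purple star was at (10.5, 14.6) in frame 1 and (4.6, 17.2) in frame 2.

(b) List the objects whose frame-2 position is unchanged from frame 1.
the blue triangle, the red triangle, the blue square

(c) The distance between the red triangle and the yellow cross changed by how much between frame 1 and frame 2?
+0.4

Distance in frame 1: 9.6. Distance in frame 2: 10.0.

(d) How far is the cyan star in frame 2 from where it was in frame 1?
2.6

The cyan star moved from (17.4, 6.8) to (15.1, 8.1), a distance of √(2.3² + 1.3²) ≈ 2.6.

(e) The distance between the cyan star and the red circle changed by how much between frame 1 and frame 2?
-3.2

Distance in frame 1: 9.6. Distance in frame 2: 6.4.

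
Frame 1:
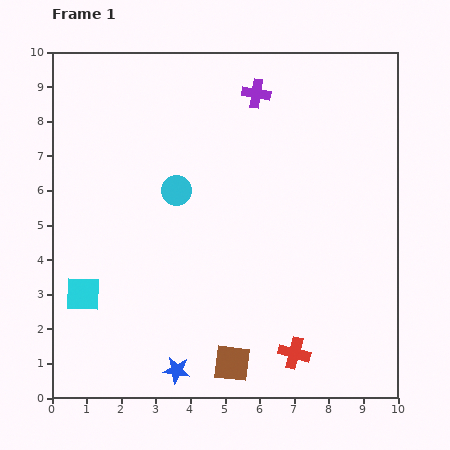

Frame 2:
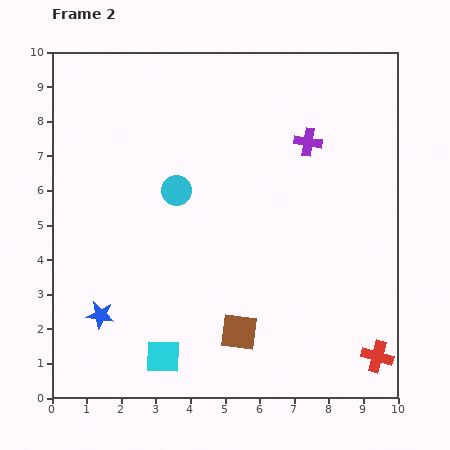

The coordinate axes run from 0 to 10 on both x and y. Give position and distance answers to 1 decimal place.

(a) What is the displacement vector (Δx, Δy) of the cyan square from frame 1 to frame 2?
(2.3, -1.8)

The cyan square was at (0.9, 3.0) in frame 1 and (3.2, 1.2) in frame 2.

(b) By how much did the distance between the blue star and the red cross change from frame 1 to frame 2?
+4.7

Distance in frame 1: 3.4. Distance in frame 2: 8.1.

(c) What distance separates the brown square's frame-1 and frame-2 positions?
0.9

The brown square moved from (5.2, 1.0) to (5.4, 1.9), a distance of √(0.2² + 0.9²) ≈ 0.9.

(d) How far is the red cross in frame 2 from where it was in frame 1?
2.4

The red cross moved from (7.0, 1.3) to (9.4, 1.2), a distance of √(2.4² + 0.1²) ≈ 2.4.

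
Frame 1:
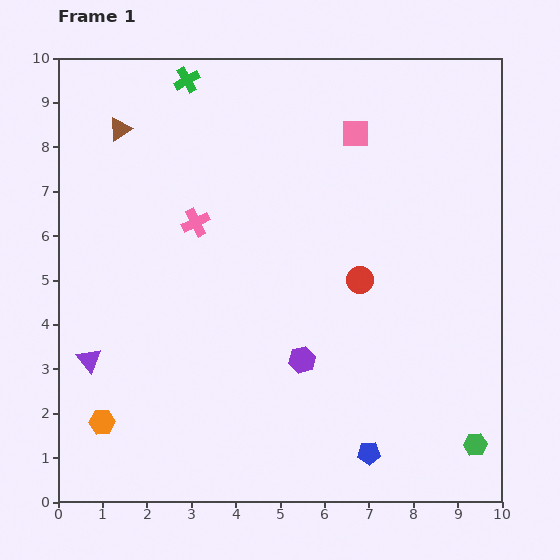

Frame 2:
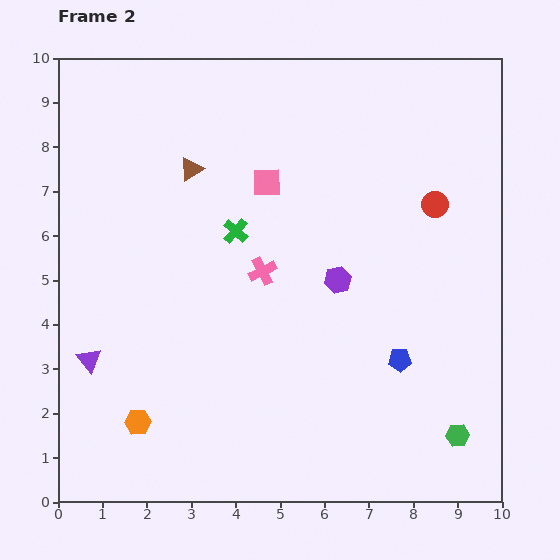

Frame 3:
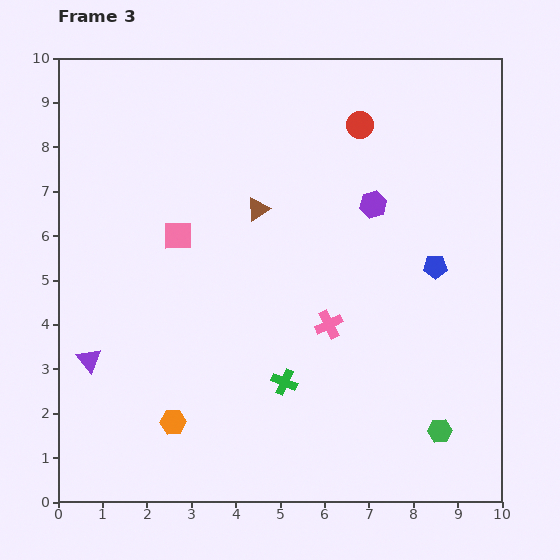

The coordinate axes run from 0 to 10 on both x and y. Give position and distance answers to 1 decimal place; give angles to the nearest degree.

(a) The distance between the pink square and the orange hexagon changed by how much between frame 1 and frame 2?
-2.5

Distance in frame 1: 8.6. Distance in frame 2: 6.1.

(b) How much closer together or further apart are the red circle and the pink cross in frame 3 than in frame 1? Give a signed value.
+0.7

Distance in frame 1: 3.9. Distance in frame 3: 4.6.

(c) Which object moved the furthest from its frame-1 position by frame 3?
the green cross

(moved 7.1; next 4.6)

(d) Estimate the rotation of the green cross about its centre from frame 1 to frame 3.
37° counter-clockwise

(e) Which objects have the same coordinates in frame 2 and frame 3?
the purple triangle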